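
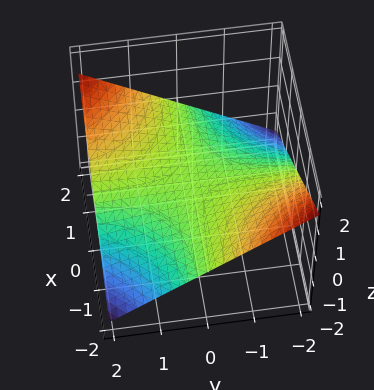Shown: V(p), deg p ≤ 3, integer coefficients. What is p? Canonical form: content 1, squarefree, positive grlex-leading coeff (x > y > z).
x*y - 3*z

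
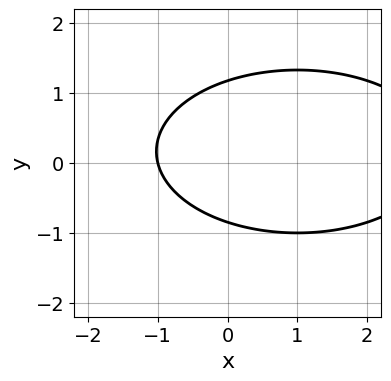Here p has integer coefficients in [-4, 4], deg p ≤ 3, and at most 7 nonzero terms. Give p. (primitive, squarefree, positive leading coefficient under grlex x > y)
x^2 + 3*y^2 - 2*x - y - 3

1. The degree is 2 — no degree-1 curve has this shape.
2. From the axis intercepts and sections: it crosses the x-axis at the gridline x = -1.
3. Matching integer coefficients to the picture gives p.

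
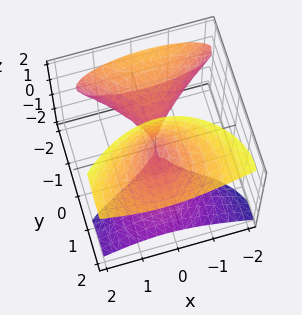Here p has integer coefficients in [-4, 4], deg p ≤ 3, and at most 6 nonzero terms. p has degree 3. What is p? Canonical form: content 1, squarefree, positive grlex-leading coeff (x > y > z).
y^3 - 3*y*z^2 + 3*x^2 - x*y

There are 3 components. They look like related sheets of one shape, so recover p as a whole.
deg p = 3. A generic line meets the surface in up to 3 points.
From the visible intercepts: it meets the x-axis at x = 0 (among the integer gridlines); it meets the y-axis at y = 0 (among the integer gridlines); the visible z-axis segment lies entirely on the surface.
These observations pin down the coefficients.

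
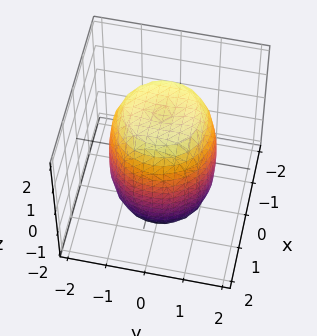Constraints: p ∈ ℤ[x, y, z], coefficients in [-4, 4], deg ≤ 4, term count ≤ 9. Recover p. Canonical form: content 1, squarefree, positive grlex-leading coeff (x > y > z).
(a) deg p = 4. The shape is more complex than any degree-3 surface.
(b) By symmetry, the z-axis is an axis of rotation, so x and y enter only as x² + y².
(c) Reading off the gridlines: a circular section at z = 1 has radius between 1 and 2.
(d) Fitting integer coefficients to these (and the overall shape) gives p.

2*x^4 + 4*x^2*y^2 + 2*y^4 - 2*x^2 - 2*y^2 + z^2 - 3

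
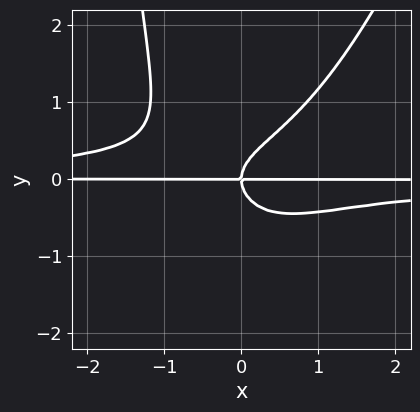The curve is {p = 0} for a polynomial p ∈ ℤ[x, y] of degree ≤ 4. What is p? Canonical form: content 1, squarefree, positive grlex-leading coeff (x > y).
3*x^2*y^2 - x*y^3 - 3*y^3 + 2*x*y

(a) The degree is 4 — no degree-3 curve has this shape.
(b) From the axis intercepts and sections: the visible x-axis segment lies entirely on the curve; it crosses the y-axis at the gridline y = 0.
(c) Matching integer coefficients to the picture gives p.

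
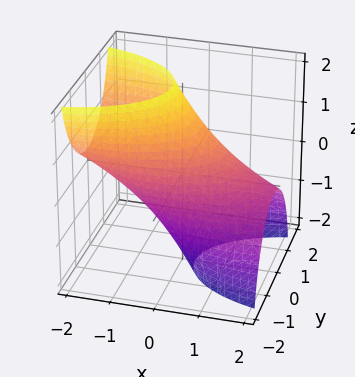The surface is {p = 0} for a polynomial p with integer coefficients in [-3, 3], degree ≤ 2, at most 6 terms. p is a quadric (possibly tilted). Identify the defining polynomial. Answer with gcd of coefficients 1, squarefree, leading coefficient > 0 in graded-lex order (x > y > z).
x^2 + 3*x*z + 3*y^2 + z^2 - 3

1. deg p = 2. The shape is more complex than any degree-1 surface.
2. Reading off the gridlines: among the integer gridlines, it crosses the y-axis at y ∈ {-1, 1}.
3. Putting this together gives p.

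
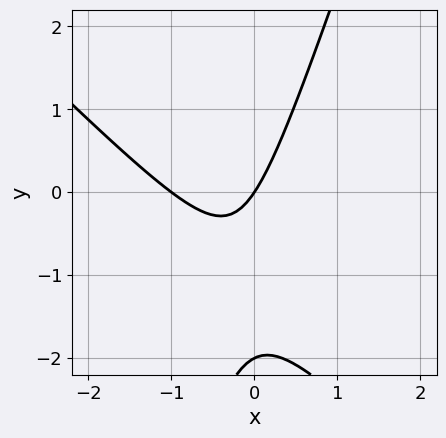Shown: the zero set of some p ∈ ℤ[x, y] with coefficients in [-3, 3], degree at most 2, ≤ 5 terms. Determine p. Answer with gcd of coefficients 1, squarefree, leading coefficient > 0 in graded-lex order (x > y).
3*x^2 + 2*x*y - y^2 + 3*x - 2*y

The degree is 2 — no degree-1 curve has this shape.
Checking where it meets the axes: the x-axis gridline crossings are at x ∈ {-1, 0}; among the integer gridlines, it crosses the y-axis at y ∈ {-2, 0}.
These observations pin down the coefficients.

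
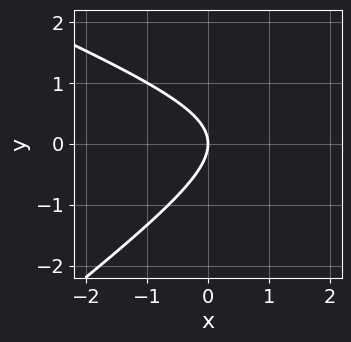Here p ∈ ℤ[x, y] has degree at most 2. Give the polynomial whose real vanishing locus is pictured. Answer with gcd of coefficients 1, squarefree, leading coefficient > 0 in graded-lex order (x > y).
x^2 + x*y - 3*y^2 - 3*x

(a) deg p = 2.
(b) Against the integer gridlines: it crosses the x-axis at the gridline x = 0; it crosses the y-axis at the gridline y = 0.
(c) Solving for integer coefficients yields p as stated.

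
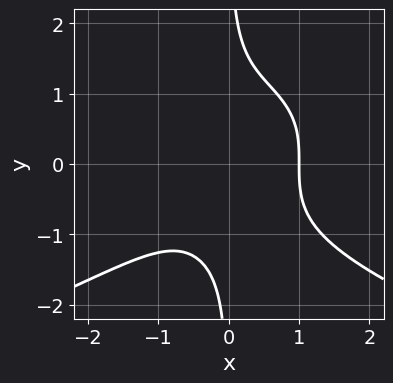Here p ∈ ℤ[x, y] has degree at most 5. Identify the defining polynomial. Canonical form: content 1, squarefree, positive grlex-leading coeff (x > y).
1. The degree is 4 — a generic line meets the curve in up to 4 points.
2. Observable constraints: it misses every integer gridline on the y-axis; it crosses the x-axis at the gridline x = 1.
3. Solving for integer coefficients yields p as stated.

x*y^3 + x^3 - 1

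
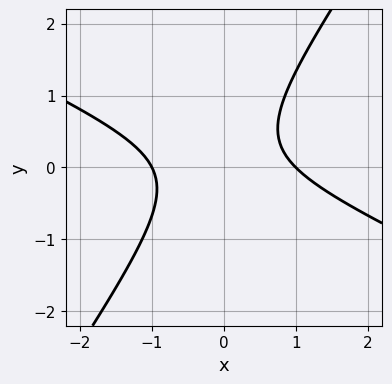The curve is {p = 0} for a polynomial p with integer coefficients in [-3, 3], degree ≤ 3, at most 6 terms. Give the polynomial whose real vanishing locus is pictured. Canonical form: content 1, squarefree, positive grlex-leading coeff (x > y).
(a) deg p = 2. No degree-1 curve has this shape.
(b) Checking where it meets the axes: no y-intercept at any integer in the box; among the integer gridlines, it crosses the x-axis at x ∈ {-1, 1}.
(c) Assembling these constraints gives the stated polynomial.

2*x^2 + 3*x*y - 3*y^2 + y - 2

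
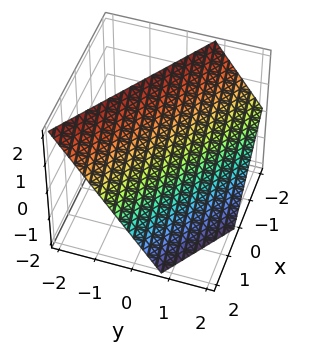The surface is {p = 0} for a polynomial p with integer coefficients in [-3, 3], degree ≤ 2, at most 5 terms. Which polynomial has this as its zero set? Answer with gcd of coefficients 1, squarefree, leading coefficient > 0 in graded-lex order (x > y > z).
2*x + 3*y + 2*z - 2

First, degree: the surface is flat (a plane), so deg p = 1.
Then, reading off the gridlines: it crosses the z-axis at the gridline z = 1; one x-axis crossing is at x = 1.
Finally, solving for integer coefficients yields p as stated.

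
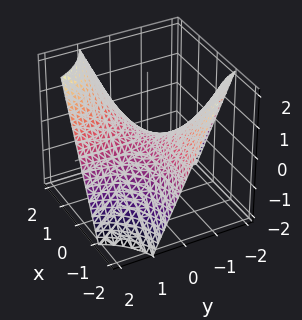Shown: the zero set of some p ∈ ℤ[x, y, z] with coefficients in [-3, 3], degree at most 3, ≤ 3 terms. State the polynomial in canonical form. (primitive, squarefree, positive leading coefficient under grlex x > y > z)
x*y - z

The degree is 2 — a hyperbolic paraboloid; a quadric.
Reading off the gridlines: one z-axis crossing is at z = 0; the visible x-axis segment lies entirely on the surface.
Matching integer coefficients to the picture gives p.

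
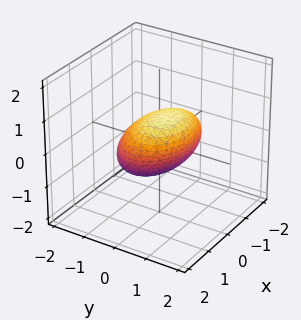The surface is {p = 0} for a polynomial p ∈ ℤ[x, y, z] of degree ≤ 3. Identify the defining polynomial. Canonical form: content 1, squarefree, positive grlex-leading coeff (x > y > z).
First, deg p = 2. A generic line meets the surface in up to 2 points.
Next, from the visible intercepts: the y-axis gridline crossings are at y ∈ {-1, 1}; the z-axis gridline crossings are at z ∈ {-1, 1}.
Finally, solving for integer coefficients yields p as stated.

x^2 - x*z + 2*y^2 - 2*y*z + 2*z^2 - 2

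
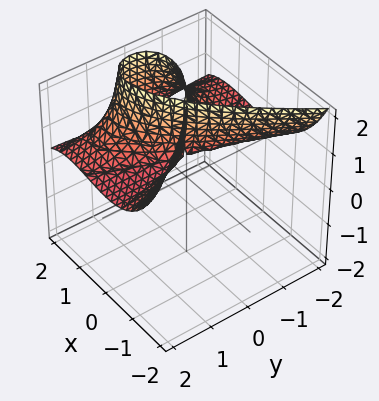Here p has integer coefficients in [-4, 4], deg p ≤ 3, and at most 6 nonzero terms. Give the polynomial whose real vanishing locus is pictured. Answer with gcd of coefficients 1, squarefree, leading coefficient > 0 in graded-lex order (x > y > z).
(a) The degree is 3 — a generic line meets the surface in up to 3 points.
(b) Reading off the gridlines: the visible z-axis segment lies entirely on the surface; it meets the x-axis at x = 2 (among the integer gridlines).
(c) These observations pin down the coefficients.

x^3 + 2*y^2*z - 2*x^2 - y^2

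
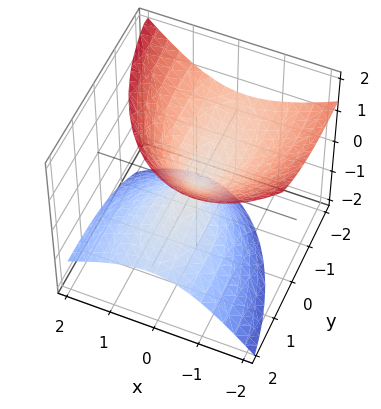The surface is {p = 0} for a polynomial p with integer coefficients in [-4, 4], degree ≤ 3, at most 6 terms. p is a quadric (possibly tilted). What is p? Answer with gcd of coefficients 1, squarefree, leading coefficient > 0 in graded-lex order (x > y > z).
3*x^2 + 2*x*z + y^2 + 3*y*z - 3*z^2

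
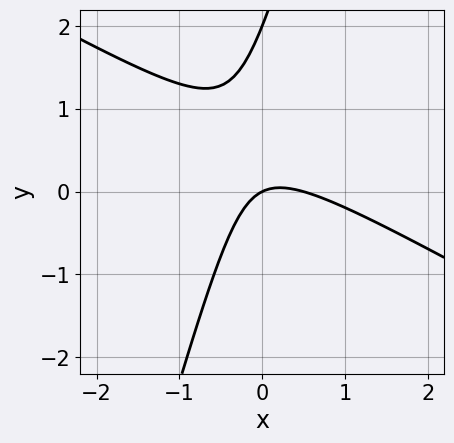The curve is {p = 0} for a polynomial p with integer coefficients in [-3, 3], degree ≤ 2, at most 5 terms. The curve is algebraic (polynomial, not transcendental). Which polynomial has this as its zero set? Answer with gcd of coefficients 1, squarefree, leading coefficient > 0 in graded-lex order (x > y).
1. Degree: the shape is more complex than any degree-1 curve, so deg p = 2.
2. Against the integer gridlines: one x-axis crossing is at x = 0; the y-axis gridline crossings are at y ∈ {0, 2}.
3. The integer polynomial consistent with all of this is the stated p.

2*x^2 + 3*x*y - y^2 - x + 2*y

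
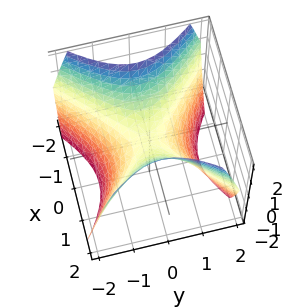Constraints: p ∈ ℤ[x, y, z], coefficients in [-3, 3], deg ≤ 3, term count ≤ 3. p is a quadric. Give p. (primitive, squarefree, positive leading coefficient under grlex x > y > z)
First, the degree is 2 — a saddle surface; a quadric.
Then, symmetries: it's symmetric under y → −y, forcing even powers of y; it's symmetric under x → −x, forcing even powers of x.
Next, from the axis intercepts and sections: it crosses the y-axis at the gridline y = 0; it meets the x-axis at x = 0 (among the integer gridlines).
Finally, the integer polynomial consistent with all of this is the stated p.

x^2 - y^2 - z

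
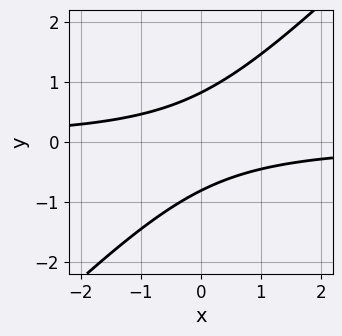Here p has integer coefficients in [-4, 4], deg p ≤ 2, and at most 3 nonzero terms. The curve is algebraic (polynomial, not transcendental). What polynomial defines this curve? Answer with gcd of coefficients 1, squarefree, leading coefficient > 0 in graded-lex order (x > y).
3*x*y - 3*y^2 + 2

(a) The degree is 2 — a generic line meets the curve in up to 2 points.
(b) Observable constraints: it misses every integer gridline on the x-axis.
(c) Assembling these constraints gives the stated polynomial.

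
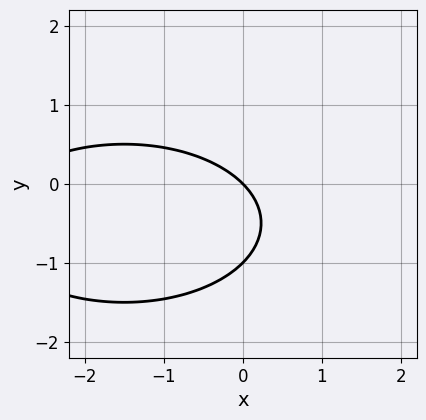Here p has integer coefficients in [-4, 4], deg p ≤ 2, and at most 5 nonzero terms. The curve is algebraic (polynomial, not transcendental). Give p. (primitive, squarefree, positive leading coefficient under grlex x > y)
First, deg p = 2. A generic line meets the curve in up to 2 points.
Then, from the visible intercepts: among the integer gridlines, it crosses the y-axis at y ∈ {-1, 0}; one x-axis crossing is at x = 0.
Finally, the integer polynomial consistent with all of this is the stated p.

x^2 + 3*y^2 + 3*x + 3*y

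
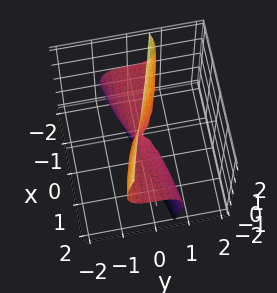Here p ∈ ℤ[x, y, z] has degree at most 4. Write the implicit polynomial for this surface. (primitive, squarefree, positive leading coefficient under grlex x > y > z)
3*y^3 + 3*y*z^2 + 2*x*z

(a) deg p = 3. No degree-2 surface has this shape.
(b) Checking where it meets the axes: it crosses the y-axis at the gridline y = 0; every point of the z-axis in the box is on the surface.
(c) Assembling these constraints gives the stated polynomial. Check: (1, 0, 0) on the x-axis lies on the surface, and p(1, 0, 0) = 0. ✓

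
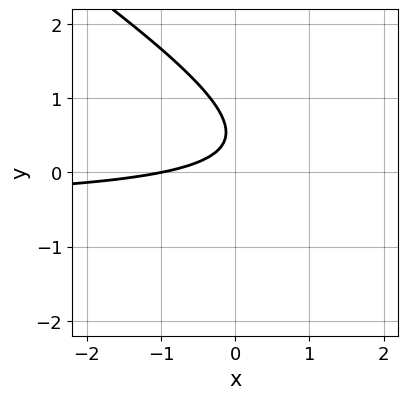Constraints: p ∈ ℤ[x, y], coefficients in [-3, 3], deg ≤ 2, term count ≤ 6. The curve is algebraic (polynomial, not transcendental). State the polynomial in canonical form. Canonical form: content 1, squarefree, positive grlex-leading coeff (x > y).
First, the degree is 2 — a generic line meets the curve in up to 2 points.
Next, from the visible intercepts: the curve avoids every integer y-axis point in the box; it crosses the x-axis at the gridline x = -1.
Finally, together with the visible shape, these determine p as stated.

2*x*y + 3*y^2 + x - 3*y + 1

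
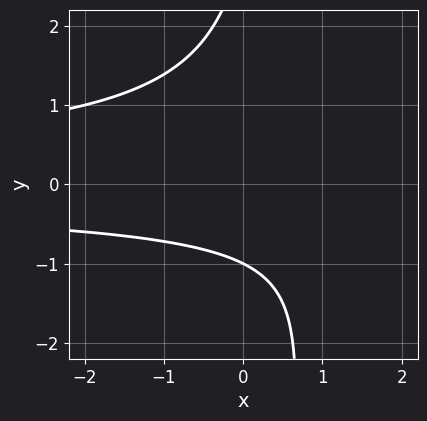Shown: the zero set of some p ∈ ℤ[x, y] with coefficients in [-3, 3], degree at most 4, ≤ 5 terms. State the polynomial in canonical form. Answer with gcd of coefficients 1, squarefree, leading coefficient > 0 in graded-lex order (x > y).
The degree is 3 — no degree-2 curve has this shape.
Checking where it meets the axes: it misses every integer gridline on the x-axis; it crosses the y-axis at the gridline y = -1.
These observations pin down the coefficients.

2*x*y^2 - y^2 + 2*y + 3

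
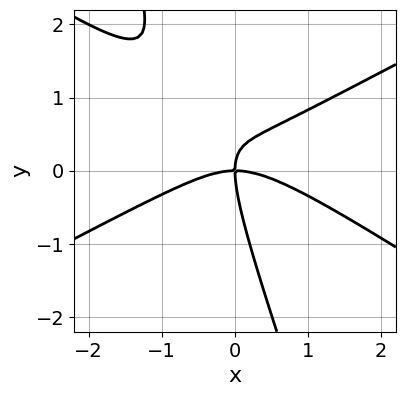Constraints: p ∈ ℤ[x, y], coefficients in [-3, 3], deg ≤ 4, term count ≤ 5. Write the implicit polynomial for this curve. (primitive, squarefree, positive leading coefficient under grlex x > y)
x^3 - 3*x*y^2 - y^3 + 2*x*y

deg p = 3. A generic line meets the curve in up to 3 points.
Reading off the gridlines: it crosses the x-axis at the gridline x = 0; it meets the y-axis at y = 0 (among the integer gridlines).
Solving for integer coefficients yields p as stated.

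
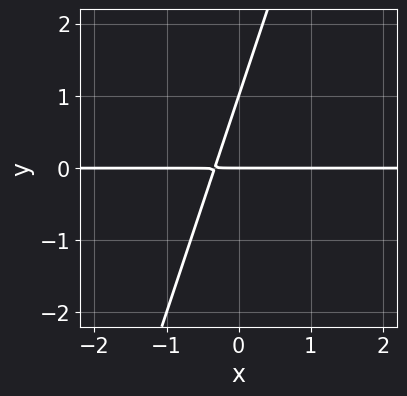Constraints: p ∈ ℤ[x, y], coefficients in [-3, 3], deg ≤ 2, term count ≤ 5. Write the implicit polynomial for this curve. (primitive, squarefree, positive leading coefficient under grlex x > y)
First, deg p = 2. A generic line meets the curve in up to 2 points.
Next, against the integer gridlines: the visible x-axis segment lies entirely on the curve; among the integer gridlines, it crosses the y-axis at y ∈ {0, 1}.
Finally, putting this together gives p.

3*x*y - y^2 + y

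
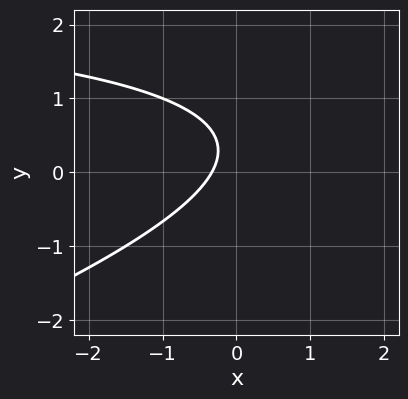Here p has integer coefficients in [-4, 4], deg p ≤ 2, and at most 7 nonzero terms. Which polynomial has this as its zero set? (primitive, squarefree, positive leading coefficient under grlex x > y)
First, deg p = 2. No degree-1 curve has this shape.
Then, reading off the gridlines: no y-intercept at any integer in the box.
Finally, matching integer coefficients to the picture gives p.

x*y - 3*y^2 - 3*x + 2*y - 1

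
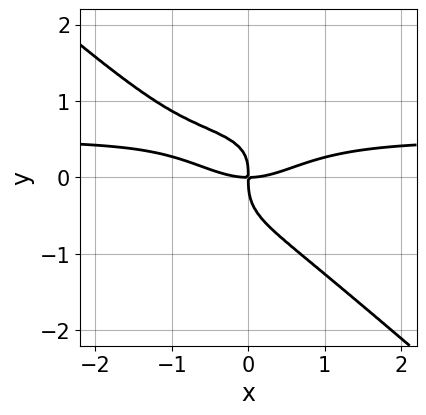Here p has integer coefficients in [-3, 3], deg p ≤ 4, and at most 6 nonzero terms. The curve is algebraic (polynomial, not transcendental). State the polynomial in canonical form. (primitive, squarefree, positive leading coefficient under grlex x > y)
2*x^3*y + 3*y^4 - x^3 - x*y^2 + 2*x*y

1. The degree is 4 — a generic line meets the curve in up to 4 points.
2. Checking where it meets the axes: it meets the x-axis at x = 0 (among the integer gridlines); it meets the y-axis at y = 0 (among the integer gridlines).
3. These observations pin down the coefficients.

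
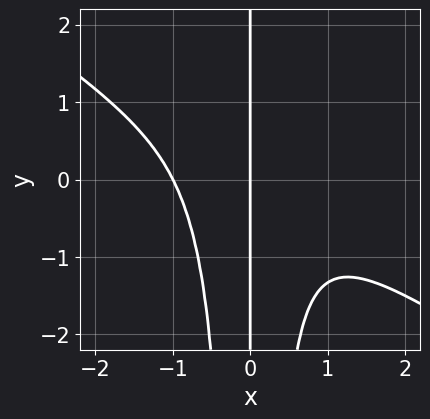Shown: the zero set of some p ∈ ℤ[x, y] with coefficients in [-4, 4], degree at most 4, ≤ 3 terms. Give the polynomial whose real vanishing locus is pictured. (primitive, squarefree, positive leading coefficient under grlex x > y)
2*x^4 + 3*x^3*y + 2*x

(a) Degree: no degree-3 curve has this shape, so deg p = 4.
(b) Observable constraints: the x-axis gridline crossings are at x ∈ {-1, 0}; the visible y-axis segment lies entirely on the curve.
(c) Fitting integer coefficients to these (and the overall shape) gives p.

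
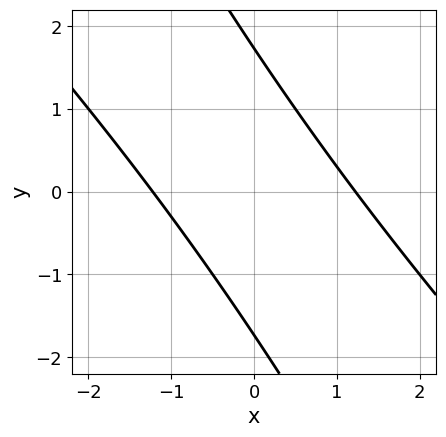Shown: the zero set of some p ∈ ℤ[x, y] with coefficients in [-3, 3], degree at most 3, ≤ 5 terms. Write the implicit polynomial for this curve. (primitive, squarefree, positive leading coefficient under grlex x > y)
First, degree: no degree-1 curve has this shape, so deg p = 2.
Finally, the integer polynomial consistent with all of this is the stated p.

2*x^2 + 3*x*y + y^2 - 3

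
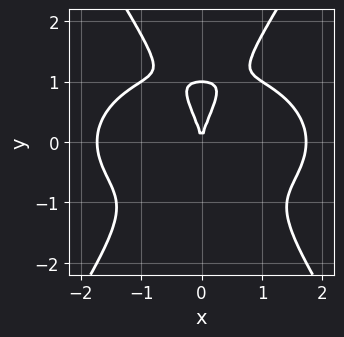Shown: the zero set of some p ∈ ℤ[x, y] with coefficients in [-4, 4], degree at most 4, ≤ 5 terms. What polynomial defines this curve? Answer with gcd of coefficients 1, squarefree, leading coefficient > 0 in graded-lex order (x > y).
x^4 + 2*x^2*y^2 - y^4 + y^3 - 3*x^2

The degree is 4 — a generic line meets the curve in up to 4 points.
Symmetries: mirror symmetry x ↦ −x ⇒ only even powers of x.
Observable constraints: among the integer gridlines, it crosses the y-axis at y ∈ {0, 1}; it meets the x-axis at x = 0 (among the integer gridlines).
These observations pin down the coefficients.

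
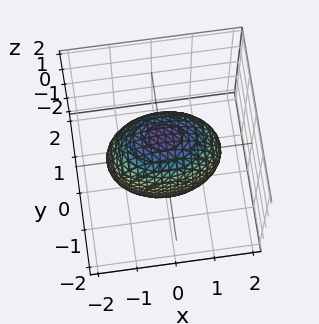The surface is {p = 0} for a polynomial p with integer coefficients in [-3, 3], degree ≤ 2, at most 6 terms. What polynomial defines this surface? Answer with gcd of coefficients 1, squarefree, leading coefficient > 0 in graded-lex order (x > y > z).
(a) Degree: bounded and convex; a quadric, so deg p = 2.
(b) Symmetries: the y ↦ −y reflection is a symmetry, so y appears only in even powers; the x ↦ −x reflection is a symmetry, so x appears only in even powers; the z ↦ −z reflection is a symmetry, so z appears only in even powers.
(c) Against the integer gridlines: among the integer gridlines, it crosses the y-axis at y ∈ {-1, 1}.
(d) These observations pin down the coefficients.

x^2 + 2*y^2 + z^2 - 2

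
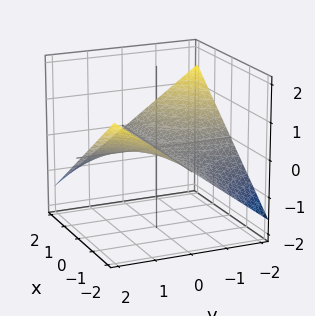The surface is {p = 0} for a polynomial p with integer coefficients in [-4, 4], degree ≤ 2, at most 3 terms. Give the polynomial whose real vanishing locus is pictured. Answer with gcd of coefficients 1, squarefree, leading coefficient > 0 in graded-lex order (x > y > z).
1. deg p = 2. A hyperbolic paraboloid; a quadric.
2. Observable constraints: every point of the y-axis in the box is on the surface; it crosses the z-axis at the gridline z = 0; every point of the x-axis in the box is on the surface.
3. Fitting integer coefficients to these (and the overall shape) gives p.

x*y + 3*z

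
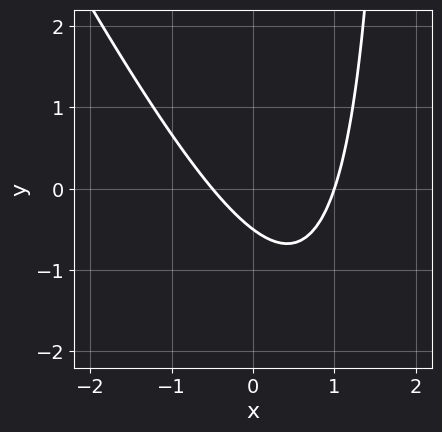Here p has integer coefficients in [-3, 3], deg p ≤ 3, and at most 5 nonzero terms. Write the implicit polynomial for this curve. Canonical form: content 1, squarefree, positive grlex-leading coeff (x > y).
2*x^2 + x*y - x - 2*y - 1

First, degree: the shape is more complex than any degree-1 curve, so deg p = 2.
Next, reading off the gridlines: it crosses the x-axis at the gridline x = 1.
Finally, solving for integer coefficients yields p as stated.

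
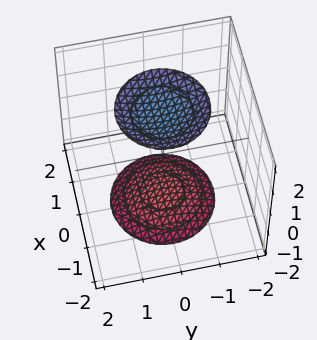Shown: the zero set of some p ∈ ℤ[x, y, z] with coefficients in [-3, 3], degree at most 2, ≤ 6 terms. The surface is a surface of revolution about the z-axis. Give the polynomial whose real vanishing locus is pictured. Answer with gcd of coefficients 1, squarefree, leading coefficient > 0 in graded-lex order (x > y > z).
x^2 + y^2 - z^2 + 3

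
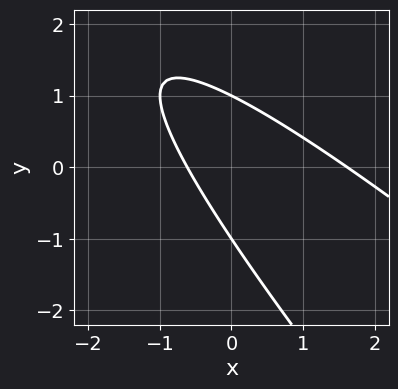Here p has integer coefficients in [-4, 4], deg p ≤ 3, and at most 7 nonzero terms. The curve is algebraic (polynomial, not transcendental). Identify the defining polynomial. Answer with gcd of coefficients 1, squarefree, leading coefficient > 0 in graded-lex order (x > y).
1. The degree is 2 — a generic line meets the curve in up to 2 points.
2. From the axis intercepts and sections: among the integer gridlines, it crosses the y-axis at y ∈ {-1, 1}.
3. Together with the visible shape, these determine p as stated.

x^2 + 2*x*y + y^2 - x - 1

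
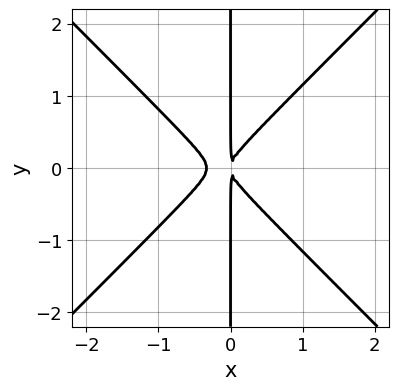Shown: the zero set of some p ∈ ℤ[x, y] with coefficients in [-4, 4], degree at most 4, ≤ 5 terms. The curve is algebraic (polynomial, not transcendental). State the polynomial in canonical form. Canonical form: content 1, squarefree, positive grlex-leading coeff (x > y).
3*x^3 - 3*x*y^2 + x^2

(a) Degree: the shape is more complex than any degree-2 curve, so deg p = 3.
(b) Symmetries: it's symmetric under y → −y, forcing even powers of y.
(c) Against the integer gridlines: every point of the y-axis in the box is on the curve.
(d) Fitting integer coefficients to these (and the overall shape) gives p.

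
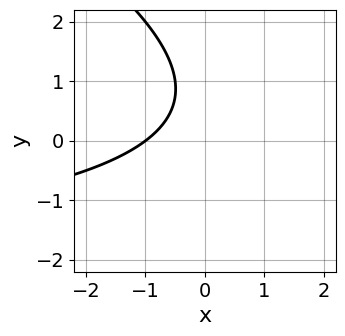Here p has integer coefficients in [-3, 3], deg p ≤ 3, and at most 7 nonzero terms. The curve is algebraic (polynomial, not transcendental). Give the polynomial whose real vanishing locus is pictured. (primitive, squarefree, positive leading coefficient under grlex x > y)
x*y + 2*y^2 + 3*x - 3*y + 3

First, degree: no degree-1 curve has this shape, so deg p = 2.
Then, checking where it meets the axes: it meets the x-axis at x = -1 (among the integer gridlines); the curve avoids every integer y-axis point in the box.
Finally, together with the visible shape, these determine p as stated.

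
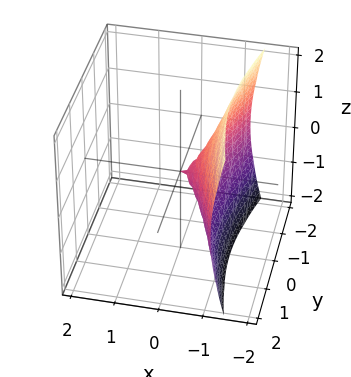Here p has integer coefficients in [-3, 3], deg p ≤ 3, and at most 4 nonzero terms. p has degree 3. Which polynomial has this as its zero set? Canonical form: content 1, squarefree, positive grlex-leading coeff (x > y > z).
3*x^3 + y^2 + z^2

The degree is 3 — no degree-2 surface has this shape.
Reading off the gridlines: one x-axis crossing is at x = 0; it meets the y-axis at y = 0 (among the integer gridlines); it crosses the z-axis at the gridline z = 0.
Together with the visible shape, these determine p as stated.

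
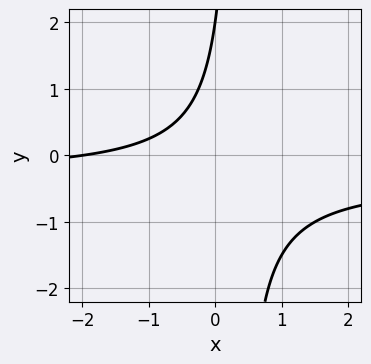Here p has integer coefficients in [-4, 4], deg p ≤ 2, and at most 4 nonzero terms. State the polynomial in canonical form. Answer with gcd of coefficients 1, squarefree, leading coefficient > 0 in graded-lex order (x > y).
3*x*y + x - y + 2

deg p = 2. A generic line meets the curve in up to 2 points.
Against the integer gridlines: it meets the x-axis at x = -2 (among the integer gridlines); one y-axis crossing is at y = 2.
The integer polynomial consistent with all of this is the stated p.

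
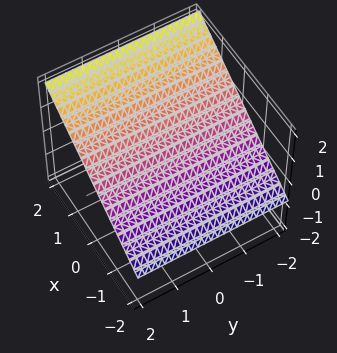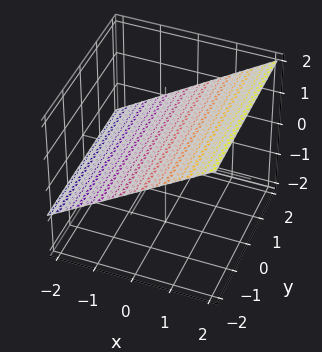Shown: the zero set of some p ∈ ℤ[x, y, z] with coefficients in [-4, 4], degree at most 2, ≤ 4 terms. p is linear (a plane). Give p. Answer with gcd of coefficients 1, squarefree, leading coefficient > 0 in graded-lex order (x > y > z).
First, the degree is 1 — every cross-section is a straight line — this is a plane.
Then, from the visible intercepts: it meets the x-axis at x = -1 (among the integer gridlines); the surface avoids every integer y-axis point in the box.
Finally, fitting integer coefficients to these (and the overall shape) gives p.

2*x - 3*z + 2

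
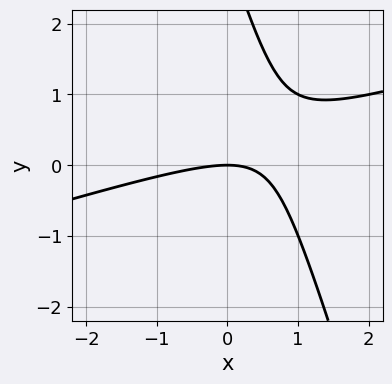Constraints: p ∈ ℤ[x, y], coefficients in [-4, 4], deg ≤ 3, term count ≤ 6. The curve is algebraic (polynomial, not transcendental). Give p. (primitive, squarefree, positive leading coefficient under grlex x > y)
The degree is 2 — the shape is more complex than any degree-1 curve.
Against the integer gridlines: it meets the x-axis at x = 0 (among the integer gridlines); it crosses the y-axis at the gridline y = 0.
Assembling these constraints gives the stated polynomial.

x^2 - 3*x*y - y^2 + 3*y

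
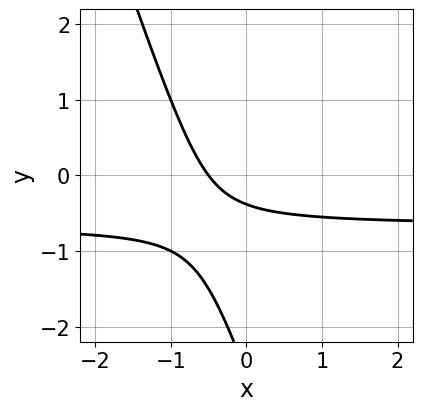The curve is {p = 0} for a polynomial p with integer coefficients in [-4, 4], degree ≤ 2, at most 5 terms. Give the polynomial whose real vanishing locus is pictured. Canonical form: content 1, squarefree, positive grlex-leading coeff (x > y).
First, degree: a generic line meets the curve in up to 2 points, so deg p = 2.
Finally, solving for integer coefficients yields p as stated.

3*x*y + y^2 + 2*x + 3*y + 1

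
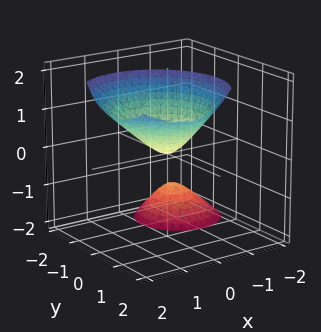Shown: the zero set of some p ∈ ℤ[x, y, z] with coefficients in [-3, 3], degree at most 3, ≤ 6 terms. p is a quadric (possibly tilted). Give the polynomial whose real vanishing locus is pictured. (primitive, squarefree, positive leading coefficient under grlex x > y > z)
(a) There are 2 components. They look like related sheets of one shape, so recover p as a whole.
(b) Degree: the shape is more complex than any degree-1 surface, so deg p = 2.
(c) Checking where it meets the axes: one x-axis crossing is at x = 0; one z-axis crossing is at z = 0.
(d) Assembling these constraints gives the stated polynomial.

2*x^2 - 2*x*z + 2*y^2 - 2*y*z - z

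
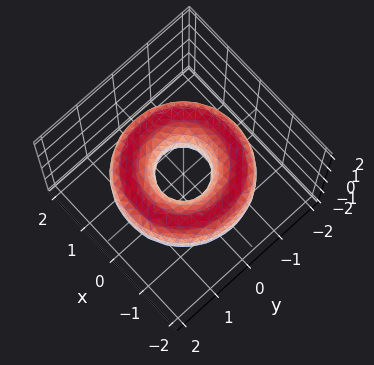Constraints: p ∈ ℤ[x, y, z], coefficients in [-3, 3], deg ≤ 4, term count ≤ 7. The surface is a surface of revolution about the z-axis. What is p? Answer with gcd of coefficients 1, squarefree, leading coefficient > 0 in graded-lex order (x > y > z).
(a) Degree: the shape is more complex than any degree-3 surface, so deg p = 4.
(b) By symmetry, the surface is invariant under rotation about z: p = q(x² + y², z).
(c) From the visible intercepts: a circular section at z = 0 has radius between 0 and 1; no z-intercept at any integer in the box.
(d) Putting this together gives p.

x^4 + 2*x^2*y^2 + y^4 - 3*x^2 - 3*y^2 + 3*z^2 + 1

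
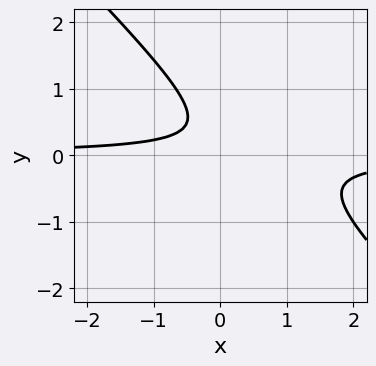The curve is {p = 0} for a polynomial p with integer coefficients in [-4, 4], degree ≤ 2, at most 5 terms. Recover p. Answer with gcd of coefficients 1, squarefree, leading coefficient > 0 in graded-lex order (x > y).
The degree is 2 — no degree-1 curve has this shape.
From the axis intercepts and sections: it misses every integer gridline on the y-axis; no x-intercept at any integer in the box.
Putting this together gives p.

3*x*y + 3*y^2 - 2*y + 1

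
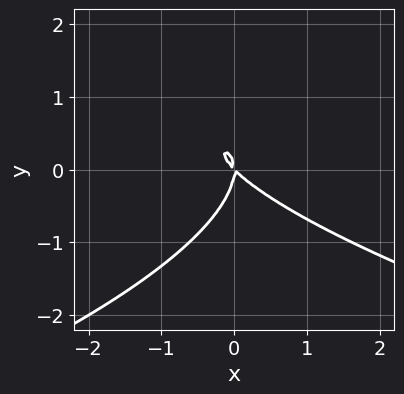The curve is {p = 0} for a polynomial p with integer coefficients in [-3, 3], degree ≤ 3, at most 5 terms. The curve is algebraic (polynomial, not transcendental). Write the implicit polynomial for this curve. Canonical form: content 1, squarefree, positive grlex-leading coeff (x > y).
y^3 + x^2 + x*y

1. The degree is 3 — a generic line meets the curve in up to 3 points.
2. Observable constraints: one y-axis crossing is at y = 0; it meets the x-axis at x = 0 (among the integer gridlines).
3. The integer polynomial consistent with all of this is the stated p.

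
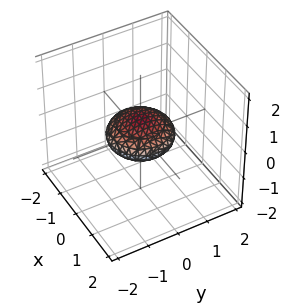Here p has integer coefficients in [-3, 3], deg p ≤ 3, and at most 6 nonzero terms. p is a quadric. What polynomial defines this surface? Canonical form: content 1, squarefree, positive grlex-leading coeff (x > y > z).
x^2 + y^2 + 3*z^2 - 1

1. Degree: a closed, bounded, convex surface; a quadric, so deg p = 2.
2. By symmetry, every cross-section ⟂ z is a circle, so x, y appear only via x² + y²; mirror symmetry z ↦ −z ⇒ only even powers of z.
3. Reading off the gridlines: among the integer gridlines, it crosses the x-axis at x ∈ {-1, 1}; a circular section at z = 0 has radius exactly 1.
4. Assembling these constraints gives the stated polynomial. Check: (0, -1, 0) on the y-axis lies on the surface, and p(0, -1, 0) = 0. ✓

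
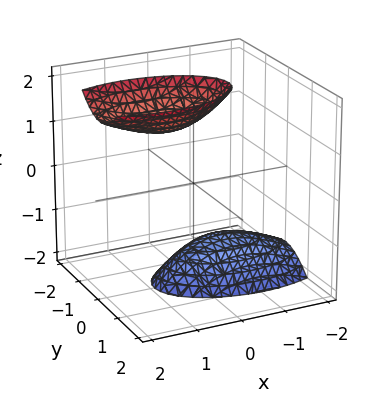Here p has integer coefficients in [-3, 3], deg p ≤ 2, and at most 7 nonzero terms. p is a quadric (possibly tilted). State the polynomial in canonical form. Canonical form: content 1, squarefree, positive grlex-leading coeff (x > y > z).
x^2 - x*z + 3*y^2 - z^2 + 2

(a) There are 2 components. They look like related sheets of one shape, so recover p as a whole.
(b) Degree: a generic line meets the surface in up to 2 points, so deg p = 2.
(c) Checking where it meets the axes: no x-intercept at any integer in the box; the surface avoids every integer y-axis point in the box.
(d) Assembling these constraints gives the stated polynomial.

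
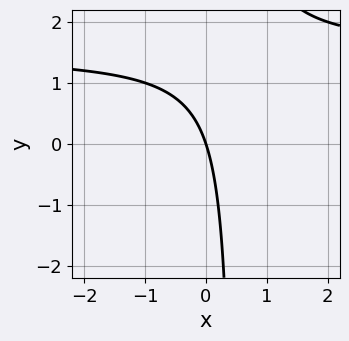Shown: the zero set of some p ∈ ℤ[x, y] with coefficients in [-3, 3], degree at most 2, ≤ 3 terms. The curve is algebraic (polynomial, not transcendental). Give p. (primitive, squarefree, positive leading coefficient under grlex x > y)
2*x*y - 3*x - y

(a) deg p = 2.
(b) From the axis intercepts and sections: it crosses the y-axis at the gridline y = 0; it crosses the x-axis at the gridline x = 0.
(c) Assembling these constraints gives the stated polynomial.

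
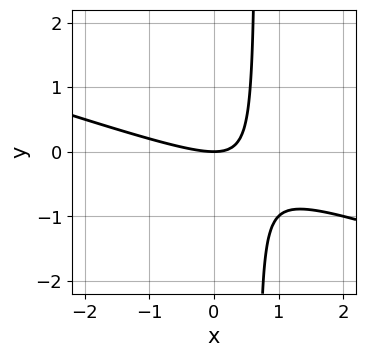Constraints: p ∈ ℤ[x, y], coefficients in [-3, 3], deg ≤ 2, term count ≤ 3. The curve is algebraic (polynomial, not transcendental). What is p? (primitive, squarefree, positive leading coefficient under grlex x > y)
(a) The degree is 2 — the shape is more complex than any degree-1 curve.
(b) Against the integer gridlines: it crosses the x-axis at the gridline x = 0; one y-axis crossing is at y = 0.
(c) Assembling these constraints gives the stated polynomial.

x^2 + 3*x*y - 2*y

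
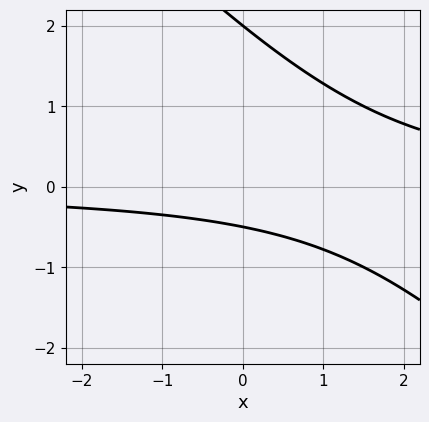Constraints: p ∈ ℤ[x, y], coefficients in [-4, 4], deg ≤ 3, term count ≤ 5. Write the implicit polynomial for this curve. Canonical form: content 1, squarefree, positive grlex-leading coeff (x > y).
2*x*y + 2*y^2 - 3*y - 2

(a) The degree is 2 — a generic line meets the curve in up to 2 points.
(b) From the visible intercepts: it misses every integer gridline on the x-axis; it crosses the y-axis at the gridline y = 2.
(c) The integer polynomial consistent with all of this is the stated p.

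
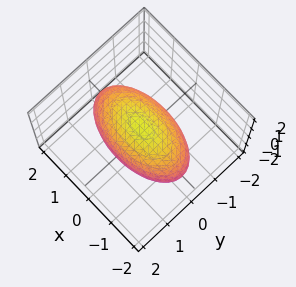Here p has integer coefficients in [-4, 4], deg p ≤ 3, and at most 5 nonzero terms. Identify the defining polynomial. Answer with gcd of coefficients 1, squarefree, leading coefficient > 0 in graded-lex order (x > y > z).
x^2 + 3*y^2 + 3*z^2 - 3

First, the degree is 2 — bounded and convex; a quadric.
Next, symmetries: the z ↦ −z reflection is a symmetry, so z appears only in even powers; mirror symmetry y ↦ −y ⇒ only even powers of y; it's symmetric under x → −x, forcing even powers of x.
Then, checking where it meets the axes: the z-axis gridline crossings are at z ∈ {-1, 1}; the y-axis gridline crossings are at y ∈ {-1, 1}.
Finally, fitting integer coefficients to these (and the overall shape) gives p.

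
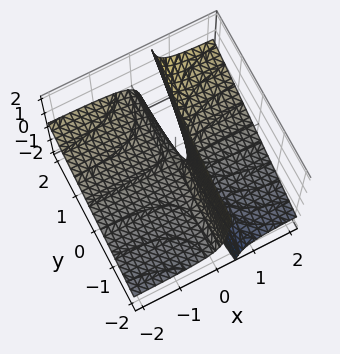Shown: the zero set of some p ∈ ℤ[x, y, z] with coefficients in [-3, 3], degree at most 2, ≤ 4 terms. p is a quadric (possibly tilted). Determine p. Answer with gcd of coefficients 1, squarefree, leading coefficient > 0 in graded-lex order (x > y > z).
1. deg p = 2.
2. From the visible intercepts: every point of the y-axis in the box is on the surface; the visible x-axis segment lies entirely on the surface; one z-axis crossing is at z = 0.
3. The integer polynomial consistent with all of this is the stated p.

x*y - 3*x*z + z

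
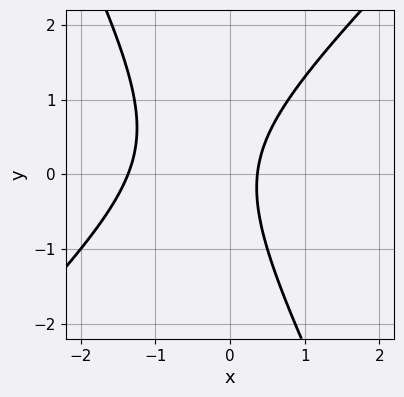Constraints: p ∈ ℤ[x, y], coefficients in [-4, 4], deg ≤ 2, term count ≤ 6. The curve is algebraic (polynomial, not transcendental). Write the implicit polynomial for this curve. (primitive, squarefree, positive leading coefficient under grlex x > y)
(a) deg p = 2.
(b) Checking where it meets the axes: it misses every integer gridline on the y-axis.
(c) Matching integer coefficients to the picture gives p.

2*x^2 - x*y - y^2 + 2*x - 1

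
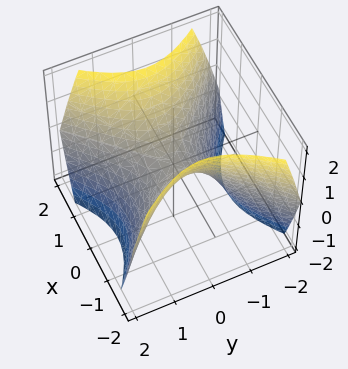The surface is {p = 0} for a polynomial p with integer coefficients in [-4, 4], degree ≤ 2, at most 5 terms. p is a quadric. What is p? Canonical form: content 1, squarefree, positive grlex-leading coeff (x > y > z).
x^2 - y^2 - z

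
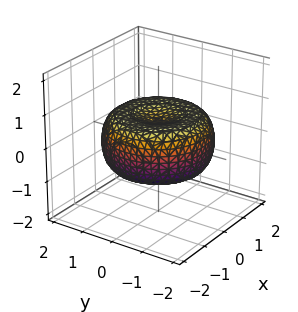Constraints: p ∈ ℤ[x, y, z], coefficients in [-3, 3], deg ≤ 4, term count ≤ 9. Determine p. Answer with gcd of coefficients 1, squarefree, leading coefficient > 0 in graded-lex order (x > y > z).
Degree: no degree-3 surface has this shape, so deg p = 4.
Symmetries: rotational symmetry about the z-axis ⇒ p depends on x, y only through x² + y².
From the visible intercepts: a circular section at z = 0 has radius between 1 and 2.
Solving for integer coefficients yields p as stated.

x^4 + 2*x^2*y^2 + y^4 - 2*x^2 - 2*y^2 + 3*z^2 - 1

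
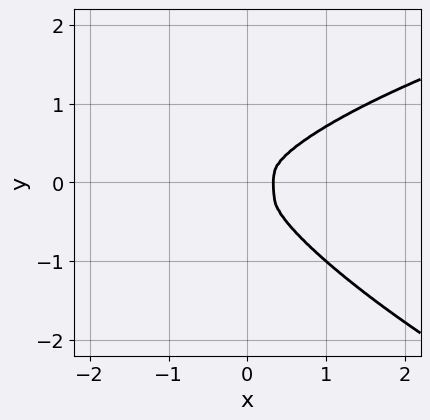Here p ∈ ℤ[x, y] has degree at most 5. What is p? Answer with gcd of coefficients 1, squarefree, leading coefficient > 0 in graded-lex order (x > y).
x^2*y^2 + 2*x*y^3 + 3*y^4 - 3*x^3 + x^2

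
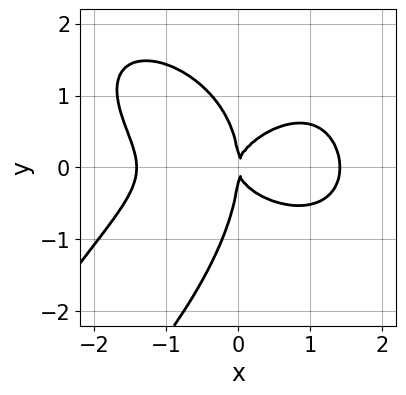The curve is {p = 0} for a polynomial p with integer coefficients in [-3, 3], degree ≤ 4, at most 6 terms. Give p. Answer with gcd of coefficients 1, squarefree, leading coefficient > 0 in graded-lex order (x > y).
1. The degree is 4 — the shape is more complex than any degree-3 curve.
2. Against the integer gridlines: it meets the x-axis at x = 0 (among the integer gridlines); it crosses the y-axis at the gridline y = 0.
3. These observations pin down the coefficients.

x^4 - x*y^3 + y^4 + 3*x*y^2 - 2*x^2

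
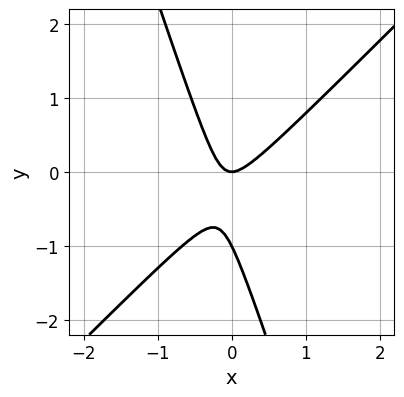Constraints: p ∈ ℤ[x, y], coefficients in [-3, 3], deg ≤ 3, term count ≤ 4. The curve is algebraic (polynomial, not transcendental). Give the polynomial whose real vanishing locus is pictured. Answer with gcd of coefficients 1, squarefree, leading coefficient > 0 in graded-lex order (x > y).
First, degree: no degree-1 curve has this shape, so deg p = 2.
Then, from the axis intercepts and sections: it meets the x-axis at x = 0 (among the integer gridlines); the y-axis gridline crossings are at y ∈ {-1, 0}.
Finally, fitting integer coefficients to these (and the overall shape) gives p.

3*x^2 - 2*x*y - y^2 - y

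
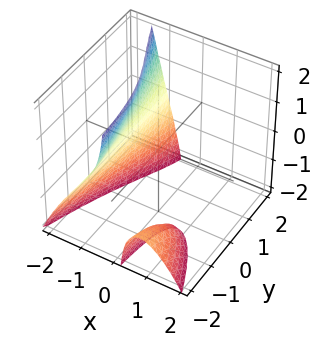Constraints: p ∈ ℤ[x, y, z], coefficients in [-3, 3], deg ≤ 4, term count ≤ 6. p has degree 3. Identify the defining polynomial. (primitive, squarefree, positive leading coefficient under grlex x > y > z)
3*x^3 - 2*x*y*z + 2*x*z + 3

(a) There are 2 components. Treating them together as one polynomial.
(b) deg p = 3. A generic line meets the surface in up to 3 points.
(c) Checking where it meets the axes: no y-intercept at any integer in the box; no z-intercept at any integer in the box; it meets the x-axis at x = -1 (among the integer gridlines).
(d) Together with the visible shape, these determine p as stated.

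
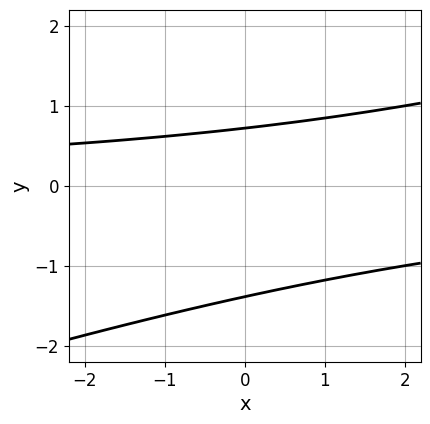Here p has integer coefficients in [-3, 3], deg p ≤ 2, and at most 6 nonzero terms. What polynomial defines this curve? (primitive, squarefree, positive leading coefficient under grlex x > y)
x*y - 3*y^2 - 2*y + 3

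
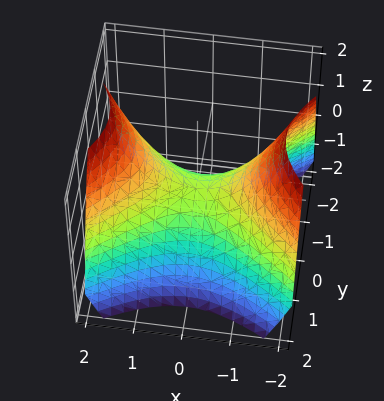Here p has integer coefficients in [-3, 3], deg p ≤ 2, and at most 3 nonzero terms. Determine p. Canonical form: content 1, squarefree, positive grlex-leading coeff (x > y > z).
1. deg p = 2.
2. Symmetries: it's symmetric under x → −x, forcing even powers of x; it's symmetric under y → −y, forcing even powers of y.
3. Against the integer gridlines: it crosses the y-axis at the gridline y = 0; one z-axis crossing is at z = 0; it meets the x-axis at x = 0 (among the integer gridlines).
4. The integer polynomial consistent with all of this is the stated p.

2*x^2 - 3*y^2 - 3*z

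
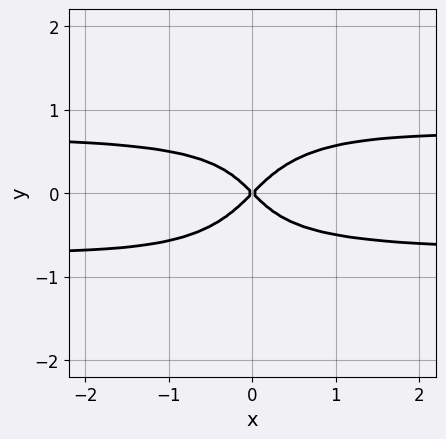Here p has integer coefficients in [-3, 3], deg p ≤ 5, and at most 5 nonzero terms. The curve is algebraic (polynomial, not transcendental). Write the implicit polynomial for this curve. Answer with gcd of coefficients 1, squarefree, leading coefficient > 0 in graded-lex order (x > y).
First, deg p = 4. A generic line meets the curve in up to 4 points.
Then, observable constraints: it crosses the y-axis at the gridline y = 0; one x-axis crossing is at x = 0.
Finally, fitting integer coefficients to these (and the overall shape) gives p.

2*x^2*y^2 - x*y^3 + 2*y^4 - x^2 + y^2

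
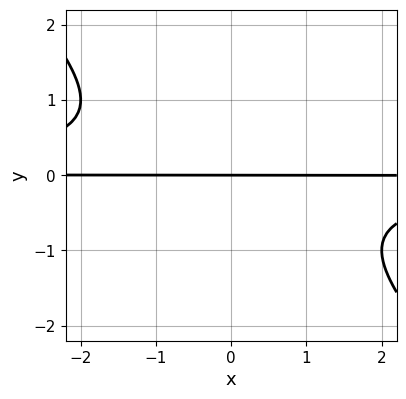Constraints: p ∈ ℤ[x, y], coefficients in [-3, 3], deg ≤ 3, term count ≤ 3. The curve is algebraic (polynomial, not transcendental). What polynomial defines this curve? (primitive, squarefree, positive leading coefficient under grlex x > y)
x*y^2 + y^3 + y

Degree: no degree-2 curve has this shape, so deg p = 3.
Observable constraints: it meets the y-axis at y = 0 (among the integer gridlines); the visible x-axis segment lies entirely on the curve.
Fitting integer coefficients to these (and the overall shape) gives p.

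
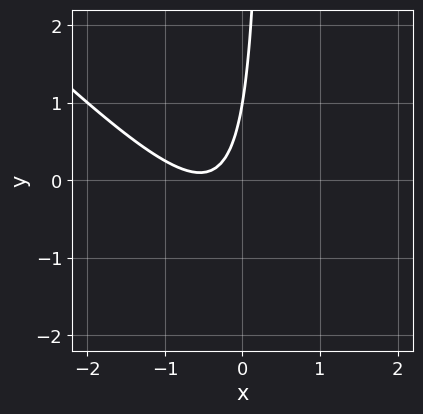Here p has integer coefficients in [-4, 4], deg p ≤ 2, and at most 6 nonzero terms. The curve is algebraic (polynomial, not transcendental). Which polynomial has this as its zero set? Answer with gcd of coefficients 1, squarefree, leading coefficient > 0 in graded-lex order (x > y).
3*x^2 + 3*x*y + 3*x - y + 1

deg p = 2. The shape is more complex than any degree-1 curve.
From the visible intercepts: no x-intercept at any integer in the box; it crosses the y-axis at the gridline y = 1.
Fitting integer coefficients to these (and the overall shape) gives p.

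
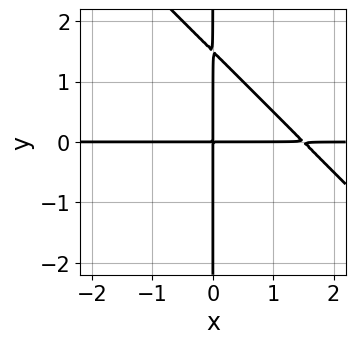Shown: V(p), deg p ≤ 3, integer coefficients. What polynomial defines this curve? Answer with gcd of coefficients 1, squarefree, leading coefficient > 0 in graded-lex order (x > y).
2*x^2*y + 2*x*y^2 - 3*x*y

1. deg p = 3. The shape is more complex than any degree-2 curve.
2. From the visible intercepts: the visible x-axis segment lies entirely on the curve; the visible y-axis segment lies entirely on the curve.
3. The integer polynomial consistent with all of this is the stated p.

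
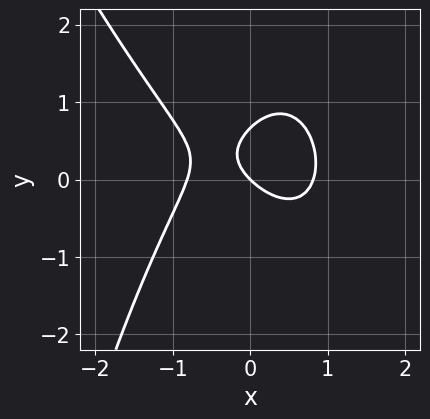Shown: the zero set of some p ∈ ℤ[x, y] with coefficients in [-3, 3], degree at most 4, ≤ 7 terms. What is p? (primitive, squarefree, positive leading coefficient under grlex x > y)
1. Degree: a generic line meets the curve in up to 3 points, so deg p = 3.
2. From the visible intercepts: it meets the y-axis at y = 0 (among the integer gridlines); one x-axis crossing is at x = 0.
3. Solving for integer coefficients yields p as stated.

3*x^3 + x^2*y + 3*y^2 - 2*x - 2*y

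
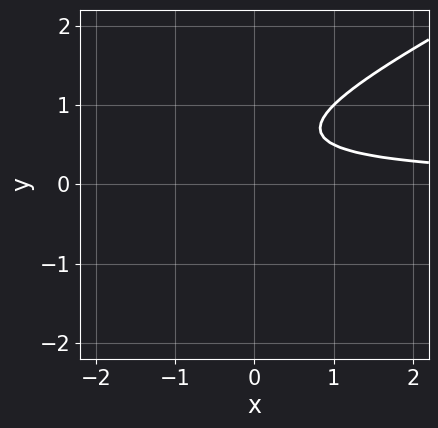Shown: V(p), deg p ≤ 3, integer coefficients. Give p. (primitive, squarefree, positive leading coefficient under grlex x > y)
x*y - 2*y^2 + 2*y - 1

1. deg p = 2. No degree-1 curve has this shape.
2. Observable constraints: no x-intercept at any integer in the box; no y-intercept at any integer in the box.
3. These observations pin down the coefficients.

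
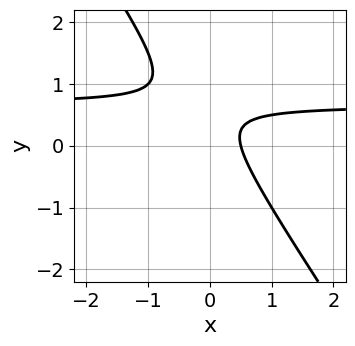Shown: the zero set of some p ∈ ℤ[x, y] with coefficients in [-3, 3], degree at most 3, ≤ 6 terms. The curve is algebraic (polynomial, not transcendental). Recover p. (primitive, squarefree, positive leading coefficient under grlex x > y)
3*x*y + 2*y^2 - 2*x - 2*y + 1

1. Degree: a generic line meets the curve in up to 2 points, so deg p = 2.
2. From the axis intercepts and sections: no y-intercept at any integer in the box.
3. Solving for integer coefficients yields p as stated.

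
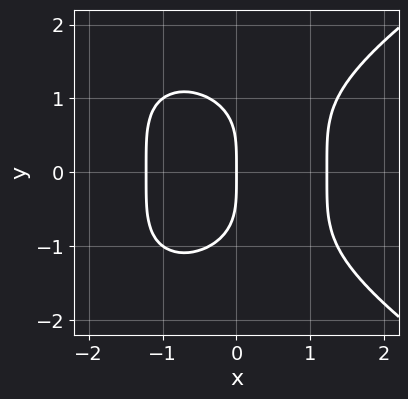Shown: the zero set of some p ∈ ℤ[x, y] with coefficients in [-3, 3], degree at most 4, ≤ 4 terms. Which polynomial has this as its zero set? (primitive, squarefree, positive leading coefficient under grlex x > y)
1. deg p = 4. A generic line meets the curve in up to 4 points.
2. Symmetries: mirror symmetry y ↦ −y ⇒ only even powers of y.
3. Observable constraints: one y-axis crossing is at y = 0; one x-axis crossing is at x = 0.
4. These observations pin down the coefficients.

y^4 - 2*x^3 + 3*x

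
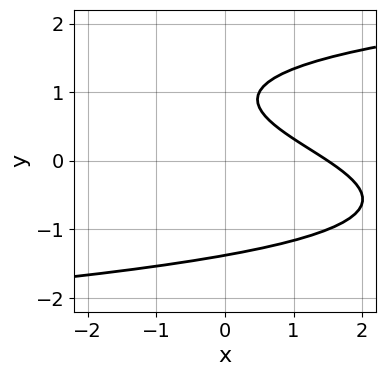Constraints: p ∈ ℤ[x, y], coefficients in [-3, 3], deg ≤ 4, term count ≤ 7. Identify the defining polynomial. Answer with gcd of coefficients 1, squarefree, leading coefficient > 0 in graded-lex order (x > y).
1. Degree: the shape is more complex than any degree-2 curve, so deg p = 3.
2. Solving for integer coefficients yields p as stated.

2*y^3 - y^2 - 2*x - 3*y + 3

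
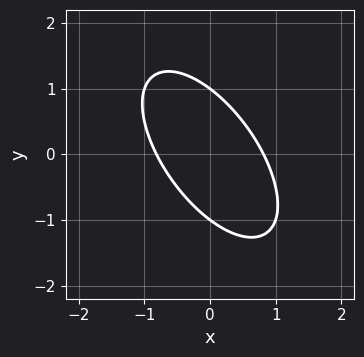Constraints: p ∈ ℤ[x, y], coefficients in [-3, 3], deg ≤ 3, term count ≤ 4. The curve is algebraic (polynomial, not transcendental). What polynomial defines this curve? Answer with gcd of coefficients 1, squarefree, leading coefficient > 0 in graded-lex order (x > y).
First, degree: a generic line meets the curve in up to 2 points, so deg p = 2.
Next, from the visible intercepts: the y-axis gridline crossings are at y ∈ {-1, 1}.
Finally, the integer polynomial consistent with all of this is the stated p.

3*x^2 + 3*x*y + 2*y^2 - 2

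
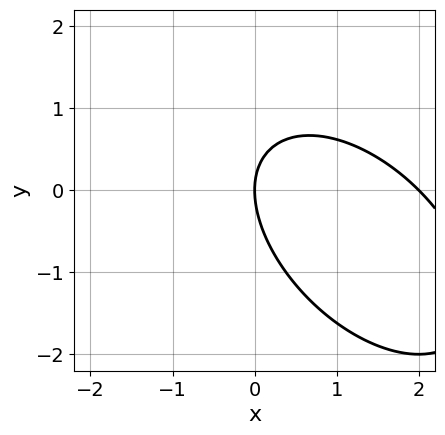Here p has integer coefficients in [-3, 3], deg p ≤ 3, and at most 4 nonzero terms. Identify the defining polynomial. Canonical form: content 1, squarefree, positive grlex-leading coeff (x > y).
The degree is 2 — a generic line meets the curve in up to 2 points.
Against the integer gridlines: it crosses the y-axis at the gridline y = 0; among the integer gridlines, it crosses the x-axis at x ∈ {0, 2}.
These observations pin down the coefficients.

x^2 + x*y + y^2 - 2*x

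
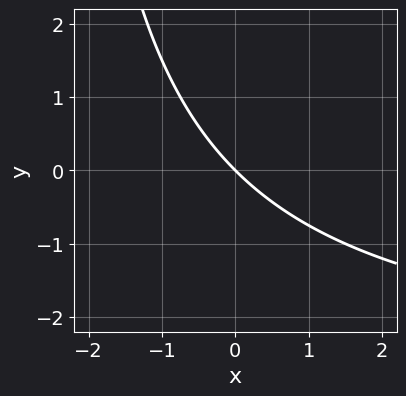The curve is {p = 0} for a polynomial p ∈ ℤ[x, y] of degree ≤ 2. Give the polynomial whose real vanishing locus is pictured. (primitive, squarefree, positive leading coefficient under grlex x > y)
(a) Degree: the shape is more complex than any degree-1 curve, so deg p = 2.
(b) Against the integer gridlines: it meets the y-axis at y = 0 (among the integer gridlines); it meets the x-axis at x = 0 (among the integer gridlines).
(c) Putting this together gives p.

x*y + 3*x + 3*y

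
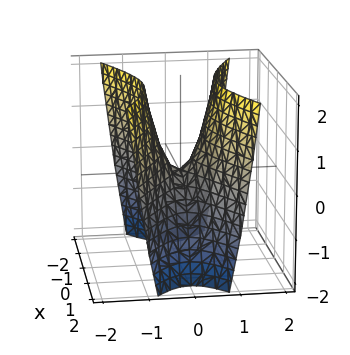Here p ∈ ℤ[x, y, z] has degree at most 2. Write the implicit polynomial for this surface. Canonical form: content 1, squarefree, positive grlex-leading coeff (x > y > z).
x^2 - 3*y^2 + z

(a) The degree is 2 — a hyperbolic paraboloid; a quadric.
(b) Symmetries: the y ↦ −y reflection is a symmetry, so y appears only in even powers; mirror symmetry x ↦ −x ⇒ only even powers of x.
(c) Reading off the gridlines: it meets the z-axis at z = 0 (among the integer gridlines); it meets the x-axis at x = 0 (among the integer gridlines); one y-axis crossing is at y = 0.
(d) The integer polynomial consistent with all of this is the stated p.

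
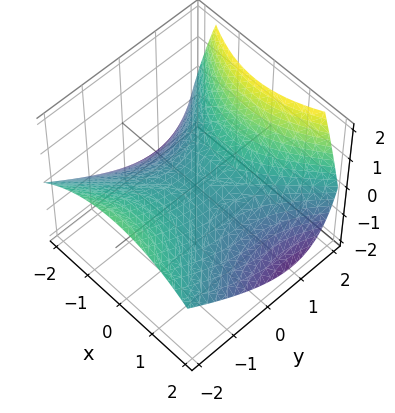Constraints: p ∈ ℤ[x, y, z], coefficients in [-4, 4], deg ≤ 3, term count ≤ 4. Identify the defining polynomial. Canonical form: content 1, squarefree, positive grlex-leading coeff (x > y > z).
x^2 - y^2 - y*z + 3*z

The degree is 2 — no degree-1 surface has this shape.
From the axis intercepts and sections: one x-axis crossing is at x = 0; it crosses the z-axis at the gridline z = 0; it meets the y-axis at y = 0 (among the integer gridlines).
Fitting integer coefficients to these (and the overall shape) gives p.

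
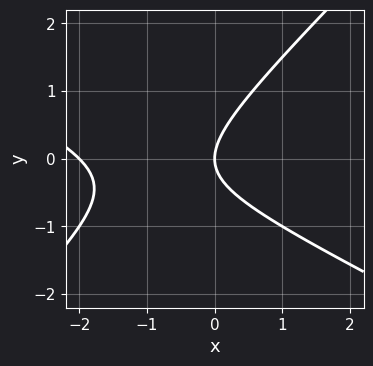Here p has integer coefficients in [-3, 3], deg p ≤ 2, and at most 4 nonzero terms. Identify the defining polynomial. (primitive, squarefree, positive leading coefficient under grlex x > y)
x^2 + x*y - 2*y^2 + 2*x

(a) Degree: the shape is more complex than any degree-1 curve, so deg p = 2.
(b) From the visible intercepts: one y-axis crossing is at y = 0; among the integer gridlines, it crosses the x-axis at x ∈ {-2, 0}.
(c) Matching integer coefficients to the picture gives p.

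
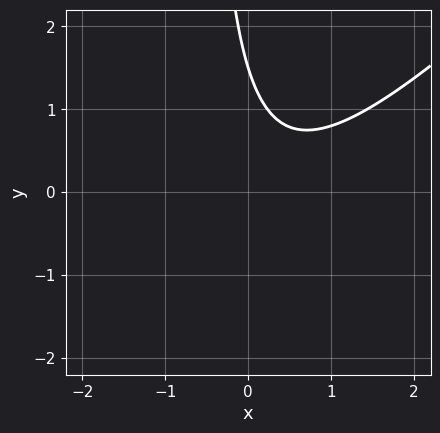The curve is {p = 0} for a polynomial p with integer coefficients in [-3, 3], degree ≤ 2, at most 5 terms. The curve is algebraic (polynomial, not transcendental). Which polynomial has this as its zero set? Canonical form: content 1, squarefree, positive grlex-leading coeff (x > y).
First, degree: the shape is more complex than any degree-1 curve, so deg p = 2.
Then, from the axis intercepts and sections: the curve avoids every integer x-axis point in the box.
Finally, matching integer coefficients to the picture gives p.

3*x^2 - 3*x*y - 2*x - 2*y + 3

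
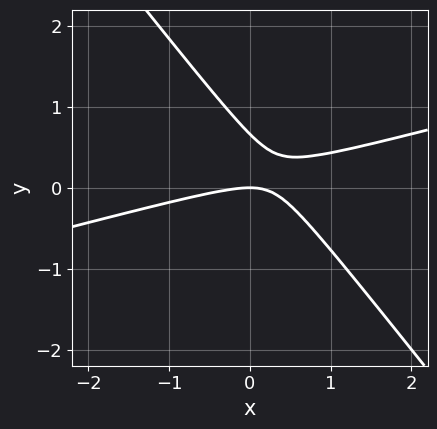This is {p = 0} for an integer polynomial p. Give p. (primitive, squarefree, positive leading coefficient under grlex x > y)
First, degree: a generic line meets the curve in up to 2 points, so deg p = 2.
Then, observable constraints: it meets the x-axis at x = 0 (among the integer gridlines); it crosses the y-axis at the gridline y = 0.
Finally, the integer polynomial consistent with all of this is the stated p.

x^2 - 3*x*y - 3*y^2 + 2*y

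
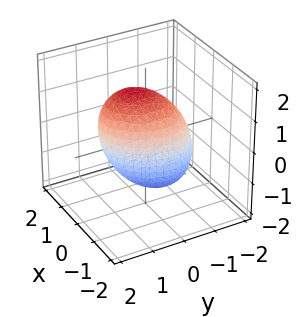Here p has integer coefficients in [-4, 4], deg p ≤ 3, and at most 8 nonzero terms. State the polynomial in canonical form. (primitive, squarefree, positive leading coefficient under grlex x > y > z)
First, deg p = 2. No degree-1 surface has this shape.
Next, observable constraints: the x-axis gridline crossings are at x ∈ {-1, 1}.
Finally, putting this together gives p.

3*x^2 - x*y - 2*x*z + 2*y^2 + 2*z^2 - 3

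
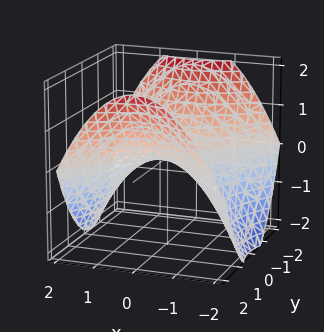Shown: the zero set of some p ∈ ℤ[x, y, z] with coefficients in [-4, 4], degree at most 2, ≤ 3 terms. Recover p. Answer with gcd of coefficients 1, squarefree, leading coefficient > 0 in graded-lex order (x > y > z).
First, the degree is 2 — a saddle surface; a quadric.
Then, symmetries: mirror symmetry x ↦ −x ⇒ only even powers of x; the y ↦ −y reflection is a symmetry, so y appears only in even powers.
Next, checking where it meets the axes: it meets the y-axis at y = 0 (among the integer gridlines); one z-axis crossing is at z = 0; one x-axis crossing is at x = 0.
Finally, assembling these constraints gives the stated polynomial.

x^2 - y^2 + 2*z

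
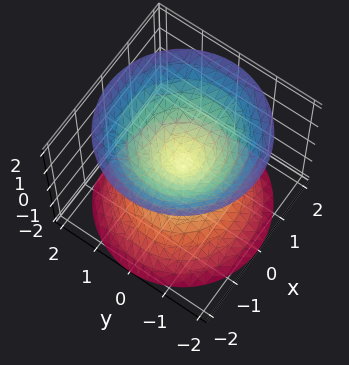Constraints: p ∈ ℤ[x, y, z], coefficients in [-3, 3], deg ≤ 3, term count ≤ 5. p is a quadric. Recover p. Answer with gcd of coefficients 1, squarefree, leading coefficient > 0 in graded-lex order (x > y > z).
x^2 + y^2 - z^2

1. I count 2 distinct pieces. Treating them together as one polynomial.
2. Degree: two nappes meeting at a single point; a quadric, so deg p = 2.
3. By symmetry, the z-axis is an axis of rotation, so x and y enter only as x² + y²; mirror symmetry z ↦ −z ⇒ only even powers of z.
4. Reading off the gridlines: it crosses the y-axis at the gridline y = 0; it crosses the z-axis at the gridline z = 0; one x-axis crossing is at x = 0; a circular section at z = -1 has radius exactly 1.
5. Fitting integer coefficients to these (and the overall shape) gives p.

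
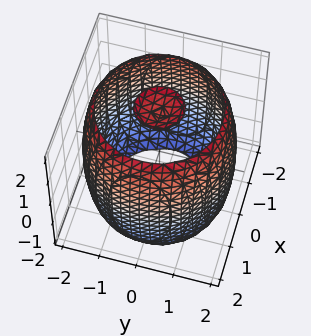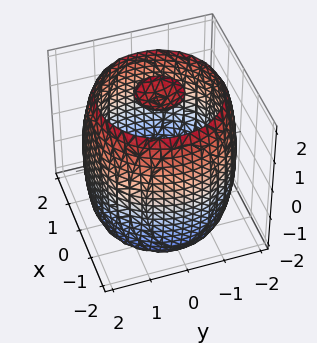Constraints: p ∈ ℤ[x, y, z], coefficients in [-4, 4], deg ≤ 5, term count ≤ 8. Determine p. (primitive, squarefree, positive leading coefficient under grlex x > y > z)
x^4 + 2*x^2*y^2 + y^4 - 3*x^2 - 3*y^2 + z^2 - 3

1. The picture has 3 separate pieces.
2. Degree: the shape is more complex than any degree-3 surface, so deg p = 4.
3. Symmetry: the surface is invariant under rotation about z: p = q(x² + y², z).
4. Reading off the gridlines: a circular section at z = -1 has radius between 1 and 2.
5. Solving for integer coefficients yields p as stated.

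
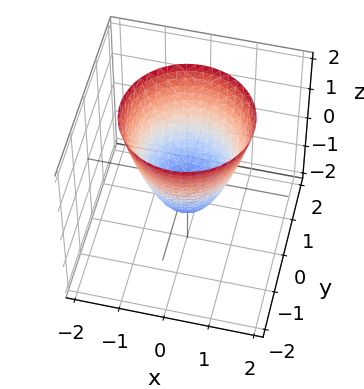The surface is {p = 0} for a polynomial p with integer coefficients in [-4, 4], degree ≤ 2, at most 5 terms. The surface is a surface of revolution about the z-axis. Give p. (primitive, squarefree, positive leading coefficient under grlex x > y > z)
deg p = 2.
Symmetry: every cross-section ⟂ z is a circle, so x, y appear only via x² + y².
Observable constraints: it meets the z-axis at z = -1 (among the integer gridlines); a circular section at z = 2 has radius between 1 and 2.
Putting this together gives p.

3*x^2 + 3*y^2 - 2*z - 2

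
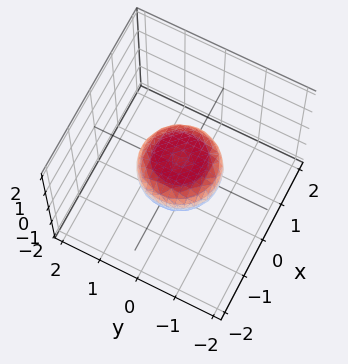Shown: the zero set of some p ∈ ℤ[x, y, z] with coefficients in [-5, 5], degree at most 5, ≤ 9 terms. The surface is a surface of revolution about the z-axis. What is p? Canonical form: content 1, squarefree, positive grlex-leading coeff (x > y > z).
(a) deg p = 4.
(b) Symmetries: every cross-section ⟂ z is a circle, so x, y appear only via x² + y².
(c) Checking where it meets the axes: among the integer gridlines, it crosses the y-axis at y ∈ {-1, 1}; a circular section at z = 0 has radius exactly 1; the x-axis gridline crossings are at x ∈ {-1, 1}.
(d) Matching integer coefficients to the picture gives p.

2*x^4 + 4*x^2*y^2 + 2*y^4 - x^2 - y^2 + 3*z^2 - 1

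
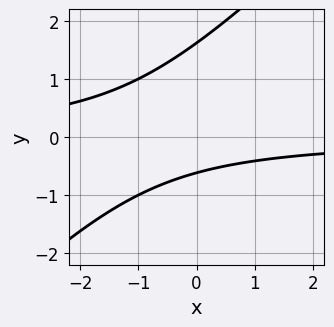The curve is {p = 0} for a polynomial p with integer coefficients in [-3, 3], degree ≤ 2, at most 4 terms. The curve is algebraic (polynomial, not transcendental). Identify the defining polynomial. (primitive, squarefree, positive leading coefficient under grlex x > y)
x*y - y^2 + y + 1

1. deg p = 2.
2. Observable constraints: it misses every integer gridline on the x-axis.
3. Matching integer coefficients to the picture gives p.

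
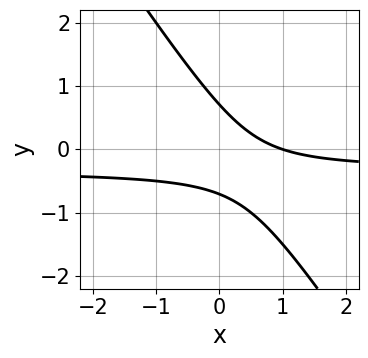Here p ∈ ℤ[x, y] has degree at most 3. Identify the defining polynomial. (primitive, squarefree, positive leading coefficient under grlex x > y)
First, deg p = 2. A generic line meets the curve in up to 2 points.
Next, observable constraints: it meets the x-axis at x = 1 (among the integer gridlines).
Finally, solving for integer coefficients yields p as stated.

3*x*y + 2*y^2 + x - 1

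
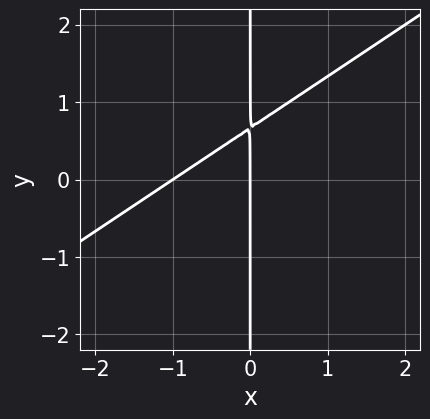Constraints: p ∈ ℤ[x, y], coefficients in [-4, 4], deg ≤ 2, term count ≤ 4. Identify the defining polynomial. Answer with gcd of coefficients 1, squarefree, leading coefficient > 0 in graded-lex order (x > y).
First, degree: a generic line meets the curve in up to 2 points, so deg p = 2.
Next, checking where it meets the axes: among the integer gridlines, it crosses the x-axis at x ∈ {-1, 0}; every point of the y-axis in the box is on the curve.
Finally, fitting integer coefficients to these (and the overall shape) gives p.

2*x^2 - 3*x*y + 2*x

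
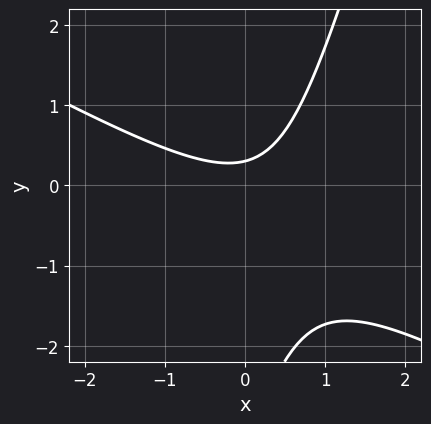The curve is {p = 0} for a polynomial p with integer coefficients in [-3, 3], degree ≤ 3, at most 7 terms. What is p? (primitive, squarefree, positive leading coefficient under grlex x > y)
1. deg p = 2.
2. Against the integer gridlines: the curve avoids every integer x-axis point in the box.
3. Fitting integer coefficients to these (and the overall shape) gives p.

2*x^2 + 3*x*y - y^2 - 3*y + 1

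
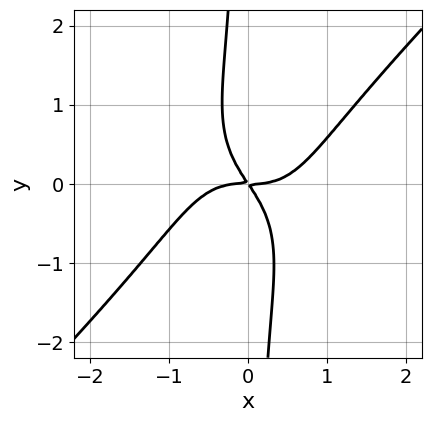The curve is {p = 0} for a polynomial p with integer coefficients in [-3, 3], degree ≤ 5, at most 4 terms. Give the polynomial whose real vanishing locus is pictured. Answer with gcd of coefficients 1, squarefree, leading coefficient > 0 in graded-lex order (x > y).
(a) deg p = 4.
(b) From the axis intercepts and sections: one x-axis crossing is at x = 0; one y-axis crossing is at y = 0.
(c) Together with the visible shape, these determine p as stated.

3*x^4 - 3*x*y^3 - 3*x*y - 2*y^2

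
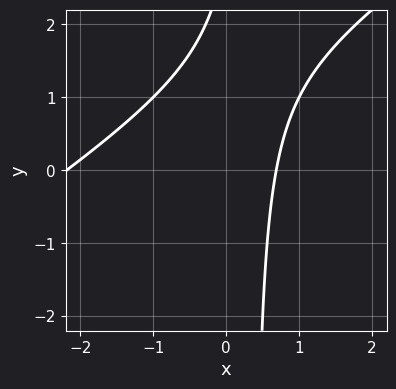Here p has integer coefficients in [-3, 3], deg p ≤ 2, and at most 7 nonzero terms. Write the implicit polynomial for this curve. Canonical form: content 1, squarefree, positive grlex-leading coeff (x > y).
2*x^2 - 3*x*y + 3*x + y - 3

1. Degree: no degree-1 curve has this shape, so deg p = 2.
2. Against the integer gridlines: no y-intercept at any integer in the box.
3. Assembling these constraints gives the stated polynomial.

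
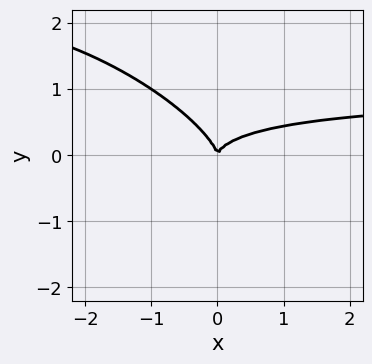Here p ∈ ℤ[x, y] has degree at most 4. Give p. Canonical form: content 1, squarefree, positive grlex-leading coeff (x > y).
x^2*y + 2*x*y^2 + 2*y^3 - x^2

1. Degree: no degree-2 curve has this shape, so deg p = 3.
2. Reading off the gridlines: it meets the x-axis at x = 0 (among the integer gridlines); it crosses the y-axis at the gridline y = 0.
3. Assembling these constraints gives the stated polynomial.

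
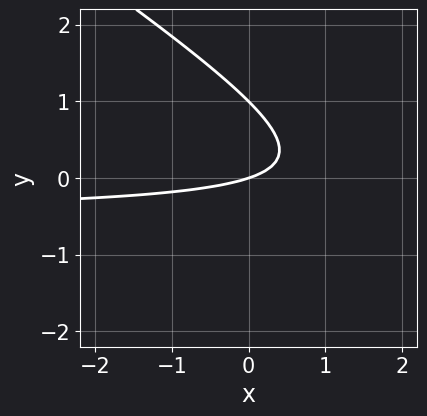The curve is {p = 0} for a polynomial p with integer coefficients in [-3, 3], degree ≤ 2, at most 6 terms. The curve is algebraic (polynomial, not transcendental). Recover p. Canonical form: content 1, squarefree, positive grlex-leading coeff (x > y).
First, degree: no degree-1 curve has this shape, so deg p = 2.
Then, from the axis intercepts and sections: it meets the x-axis at x = 0 (among the integer gridlines); among the integer gridlines, it crosses the y-axis at y ∈ {0, 1}.
Finally, matching integer coefficients to the picture gives p.

2*x*y + 3*y^2 + x - 3*y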